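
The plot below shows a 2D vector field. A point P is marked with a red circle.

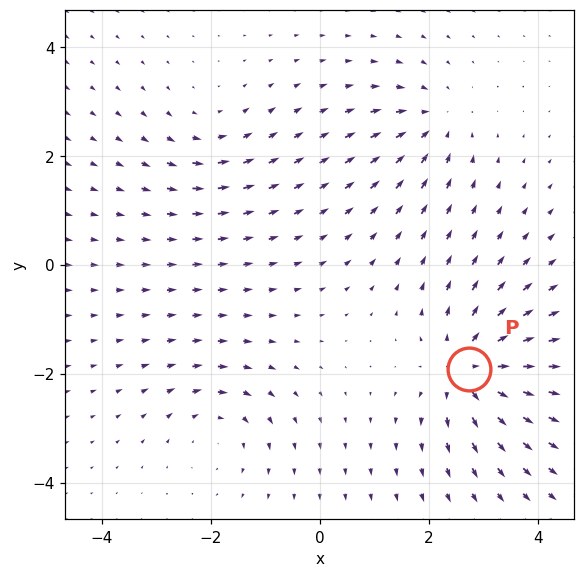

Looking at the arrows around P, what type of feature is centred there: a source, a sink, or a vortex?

source

At P (2.7, -1.9) the arrows spread outward. Divergence about +5, curl ≈0 — positive divergence with near-zero curl is a source.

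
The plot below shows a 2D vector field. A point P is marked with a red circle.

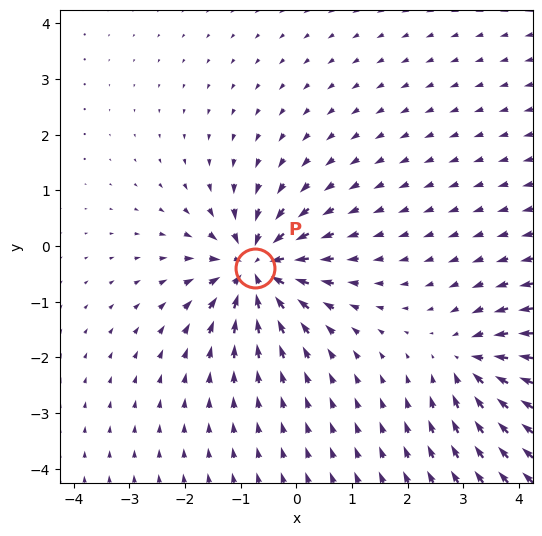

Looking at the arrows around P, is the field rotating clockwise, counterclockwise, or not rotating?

not rotating

Near P at (-0.7, -0.4) the arrows show no circulation. The curl there is ≈0.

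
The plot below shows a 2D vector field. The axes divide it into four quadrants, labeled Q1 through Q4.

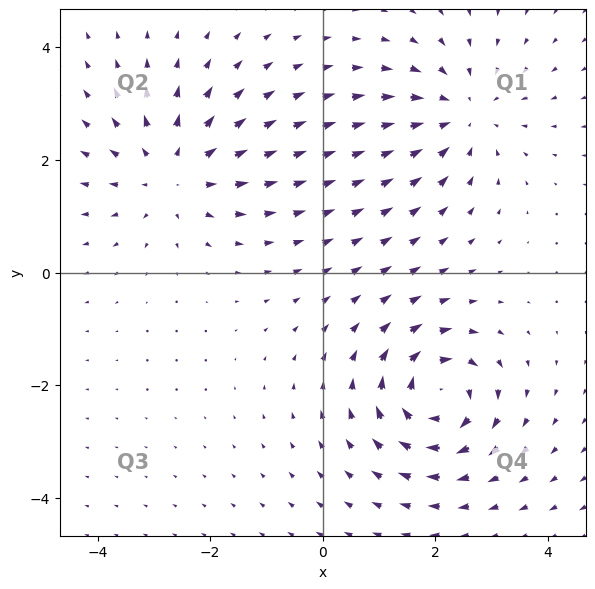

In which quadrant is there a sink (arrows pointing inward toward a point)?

The sink sits at approximately (2.5, 2.8), which lies in quadrant Q1. The divergence there is about -3, negative as expected for a sink.

Q1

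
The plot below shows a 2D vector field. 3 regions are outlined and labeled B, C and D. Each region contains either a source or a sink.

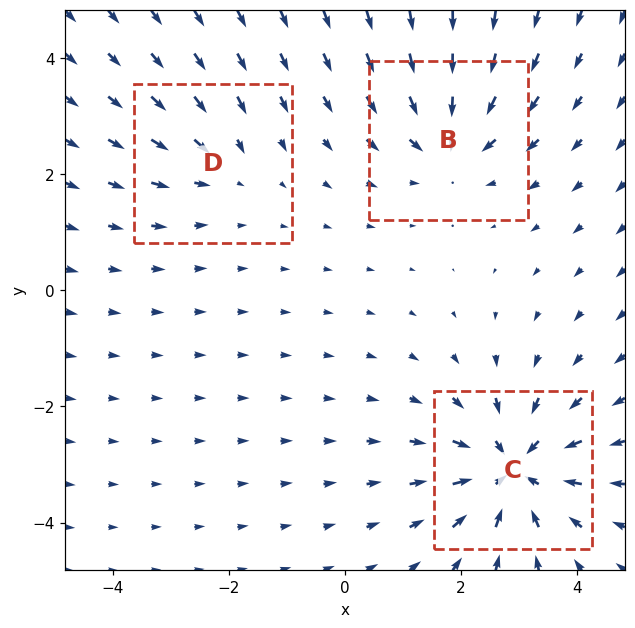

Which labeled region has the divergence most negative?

Divergence at each region's feature centre — B: about -4, C: about -5, D: about -2. Region C is most negative.

C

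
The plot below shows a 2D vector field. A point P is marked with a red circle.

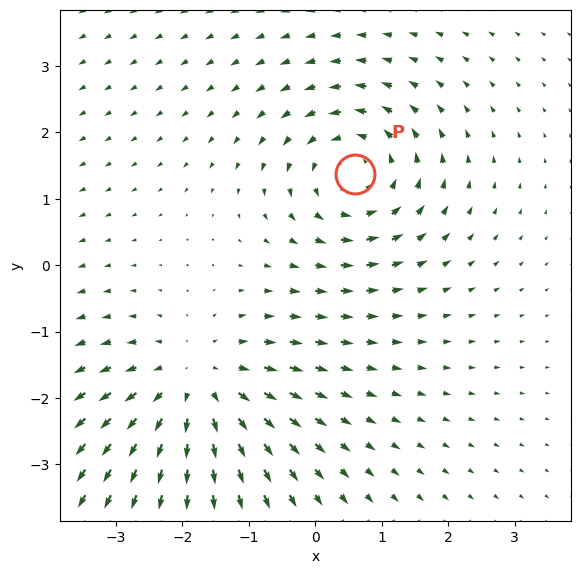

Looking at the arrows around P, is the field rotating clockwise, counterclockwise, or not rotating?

counterclockwise

Near P at (0.6, 1.4) the arrows circulate counterclockwise. The curl (z-component) there is about +4; positive curl means counterclockwise rotation.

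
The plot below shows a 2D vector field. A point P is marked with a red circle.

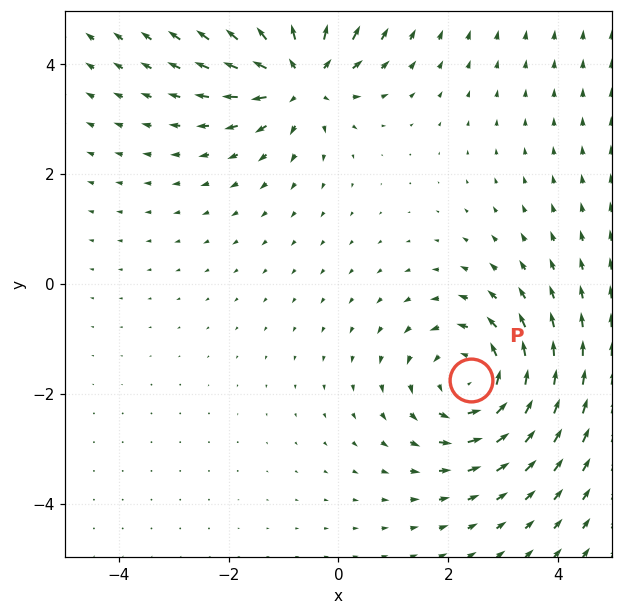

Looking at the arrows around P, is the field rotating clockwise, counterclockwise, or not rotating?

Near P at (2.4, -1.7) the arrows circulate counterclockwise. The curl (z-component) there is about +3; positive curl means counterclockwise rotation.

counterclockwise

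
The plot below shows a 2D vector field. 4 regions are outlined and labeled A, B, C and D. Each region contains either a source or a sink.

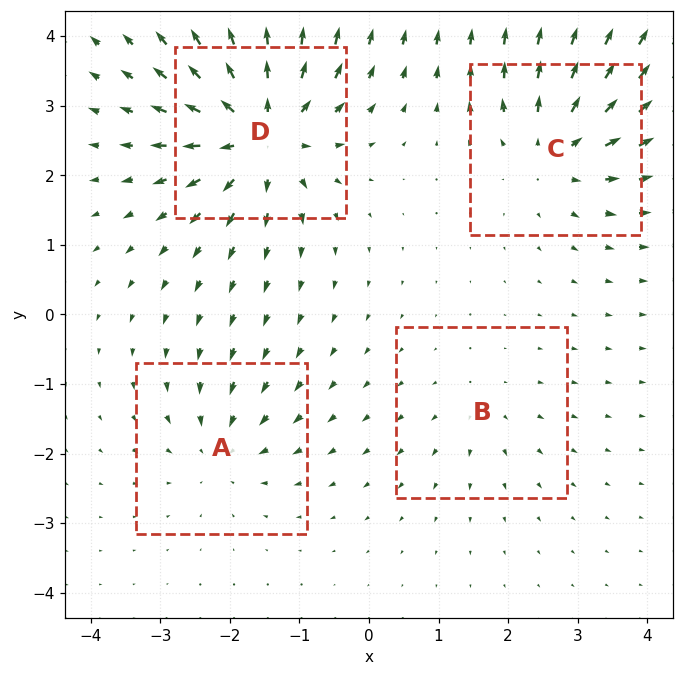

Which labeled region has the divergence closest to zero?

Divergence at each region's feature centre — A: about -4, B: about +3, C: about +6, D: about +9. Region B is closest to zero.

B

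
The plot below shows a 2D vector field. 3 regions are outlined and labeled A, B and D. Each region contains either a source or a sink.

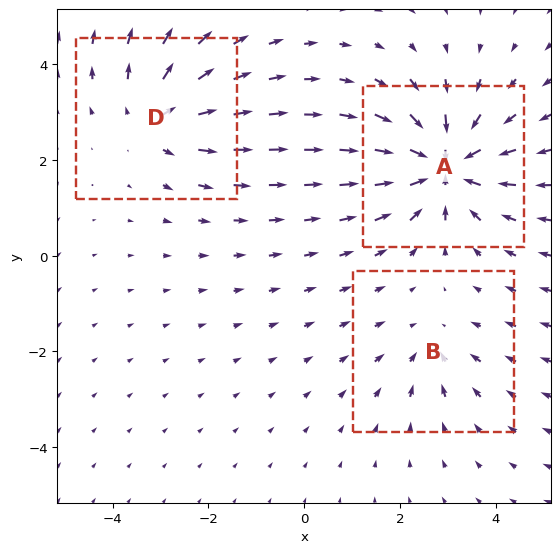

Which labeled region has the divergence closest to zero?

B

Divergence at each region's feature centre — A: about -5, B: about -2, D: about +3. Region B is closest to zero.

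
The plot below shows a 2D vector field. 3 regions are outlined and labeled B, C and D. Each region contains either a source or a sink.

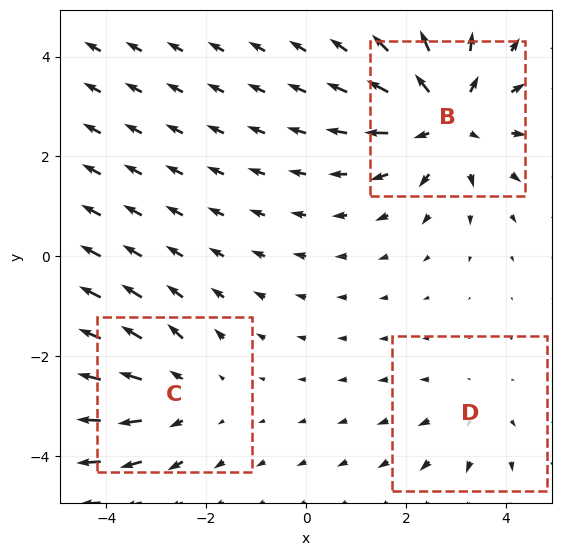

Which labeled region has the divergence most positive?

B

Divergence at each region's feature centre — B: about +4, C: about +3, D: about +2. Region B is most positive.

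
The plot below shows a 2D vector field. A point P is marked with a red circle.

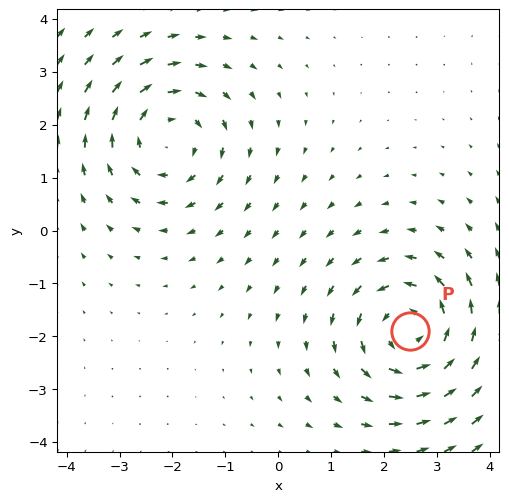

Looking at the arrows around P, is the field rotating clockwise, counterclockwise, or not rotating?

Near P at (2.5, -1.9) the arrows circulate counterclockwise. The curl (z-component) there is about +3; positive curl means counterclockwise rotation.

counterclockwise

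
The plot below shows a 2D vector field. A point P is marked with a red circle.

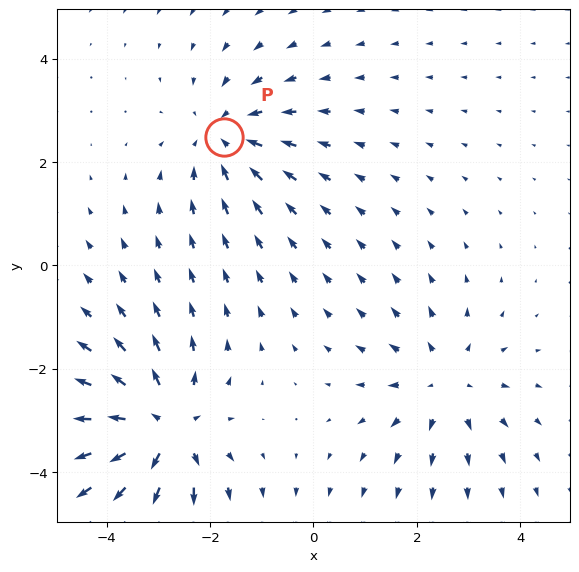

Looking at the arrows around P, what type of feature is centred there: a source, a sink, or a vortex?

sink

At P (-1.7, 2.5) the arrows converge inward. Divergence about -3, curl ≈0 — negative divergence with near-zero curl is a sink.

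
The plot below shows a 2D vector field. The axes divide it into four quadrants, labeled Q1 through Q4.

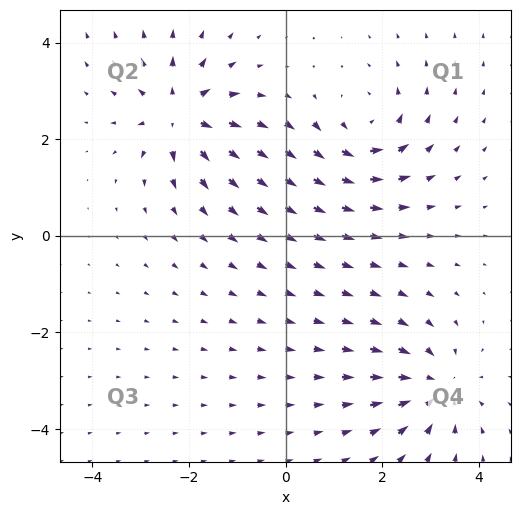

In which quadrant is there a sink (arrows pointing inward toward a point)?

The sink sits at approximately (3.1, -3.1), which lies in quadrant Q4. The divergence there is about -5, negative as expected for a sink.

Q4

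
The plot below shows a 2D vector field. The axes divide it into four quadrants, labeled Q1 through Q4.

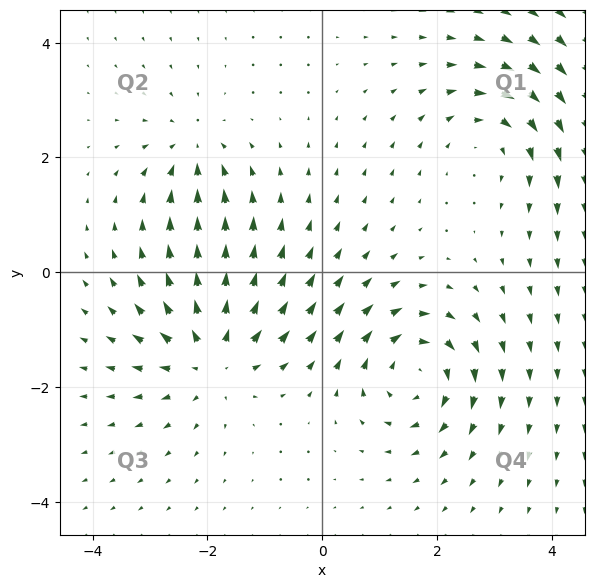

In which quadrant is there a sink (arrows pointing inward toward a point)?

The sink sits at approximately (-2.3, 2.1), which lies in quadrant Q2. The divergence there is about -4, negative as expected for a sink.

Q2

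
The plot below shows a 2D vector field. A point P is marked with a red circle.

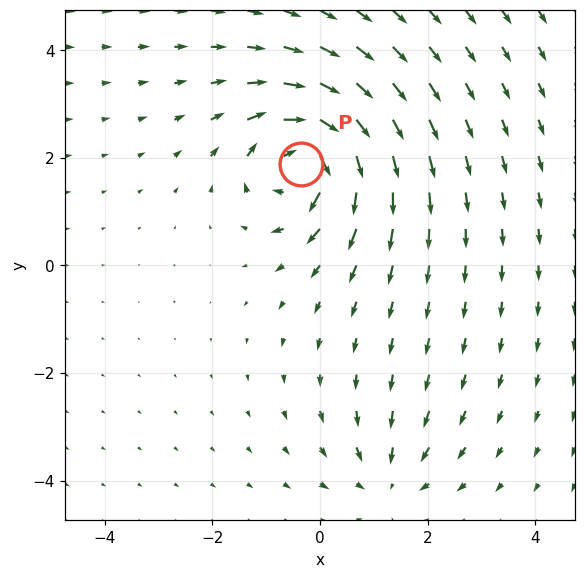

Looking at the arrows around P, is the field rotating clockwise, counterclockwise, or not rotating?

Near P at (-0.4, 1.9) the arrows circulate clockwise. The curl (z-component) there is about -7; negative curl means clockwise rotation.

clockwise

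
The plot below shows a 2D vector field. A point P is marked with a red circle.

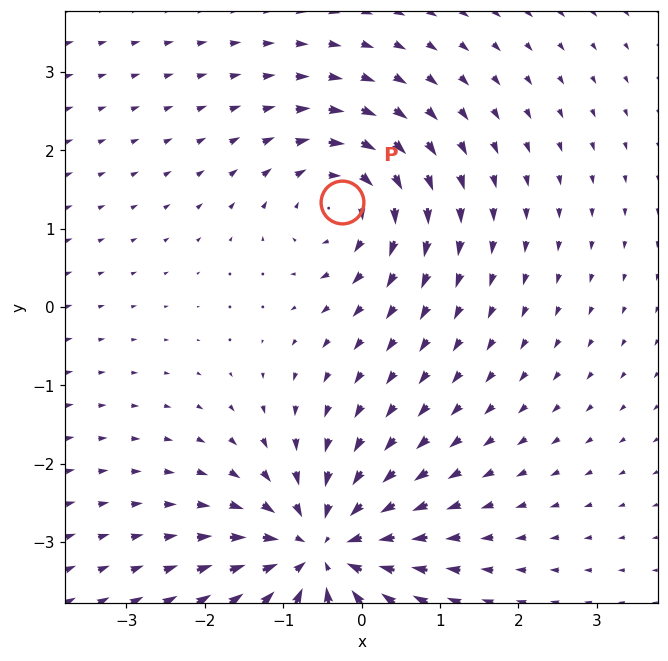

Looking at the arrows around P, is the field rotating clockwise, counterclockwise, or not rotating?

clockwise

Near P at (-0.2, 1.3) the arrows circulate clockwise. The curl (z-component) there is about -4; negative curl means clockwise rotation.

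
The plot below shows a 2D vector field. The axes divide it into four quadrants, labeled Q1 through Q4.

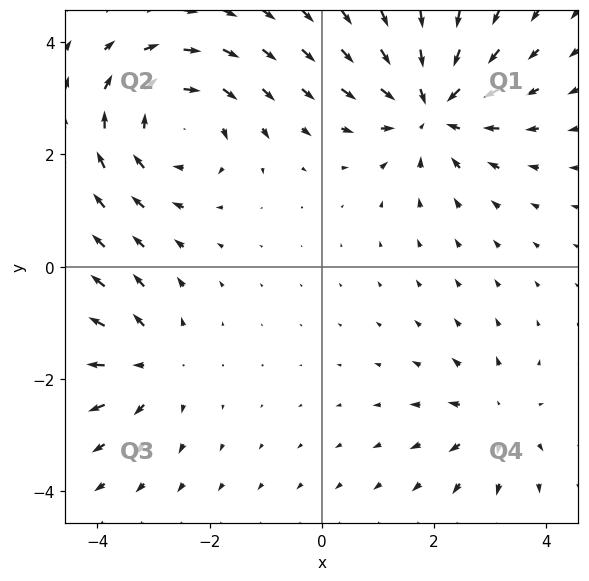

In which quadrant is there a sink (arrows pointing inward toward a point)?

Q1

The sink sits at approximately (1.9, 2.8), which lies in quadrant Q1. The divergence there is about -5, negative as expected for a sink.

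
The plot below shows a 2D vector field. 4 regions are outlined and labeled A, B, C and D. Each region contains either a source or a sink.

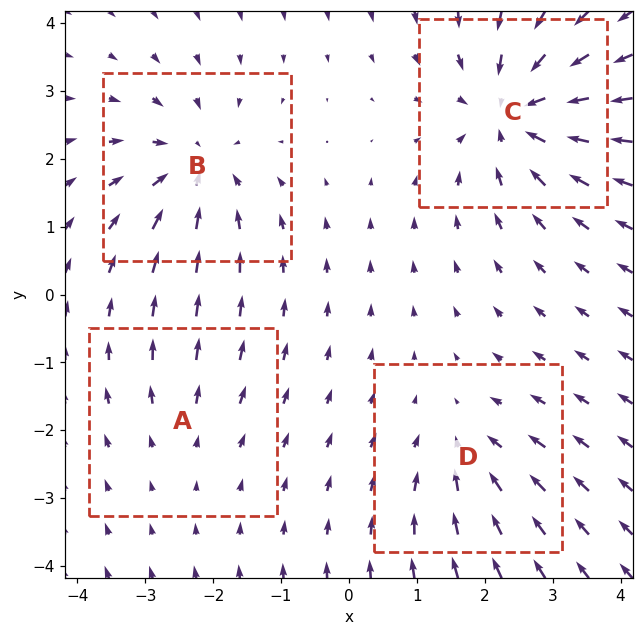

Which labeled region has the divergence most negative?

Divergence at each region's feature centre — A: about +2, B: about -5, C: about -7, D: about -3. Region C is most negative.

C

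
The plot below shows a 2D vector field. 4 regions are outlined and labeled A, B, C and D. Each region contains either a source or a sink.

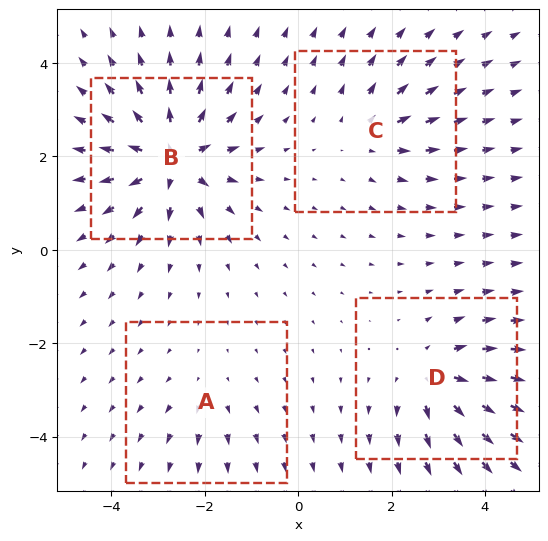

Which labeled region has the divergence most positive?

B

Divergence at each region's feature centre — A: about +2, B: about +9, C: about +4, D: about +6. Region B is most positive.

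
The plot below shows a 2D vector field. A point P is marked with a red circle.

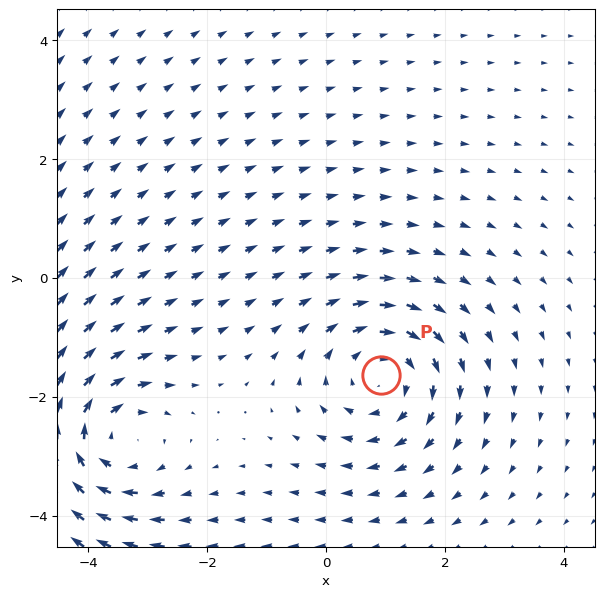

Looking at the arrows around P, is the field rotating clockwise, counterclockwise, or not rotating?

clockwise

Near P at (0.9, -1.6) the arrows circulate clockwise. The curl (z-component) there is about -4; negative curl means clockwise rotation.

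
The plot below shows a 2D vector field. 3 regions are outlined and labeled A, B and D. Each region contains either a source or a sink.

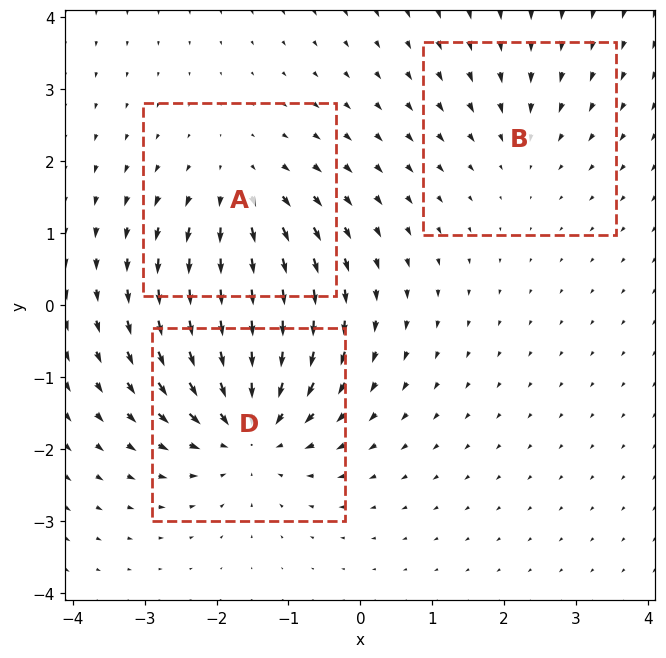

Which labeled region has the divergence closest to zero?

Divergence at each region's feature centre — A: about +3, B: about -2, D: about -5. Region B is closest to zero.

B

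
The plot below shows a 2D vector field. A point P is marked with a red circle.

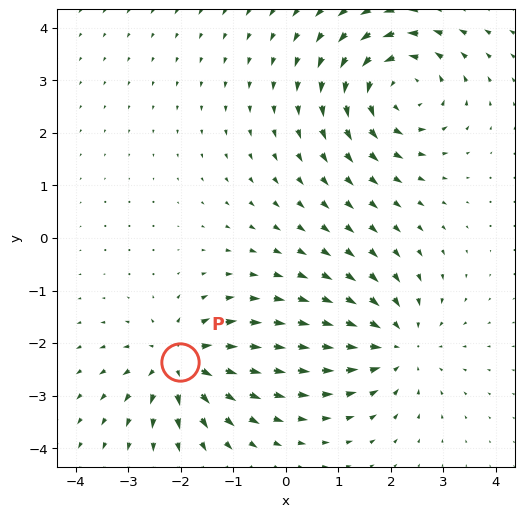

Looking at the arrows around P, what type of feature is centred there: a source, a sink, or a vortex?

source

At P (-2.0, -2.4) the arrows spread outward. Divergence about +5, curl ≈0 — positive divergence with near-zero curl is a source.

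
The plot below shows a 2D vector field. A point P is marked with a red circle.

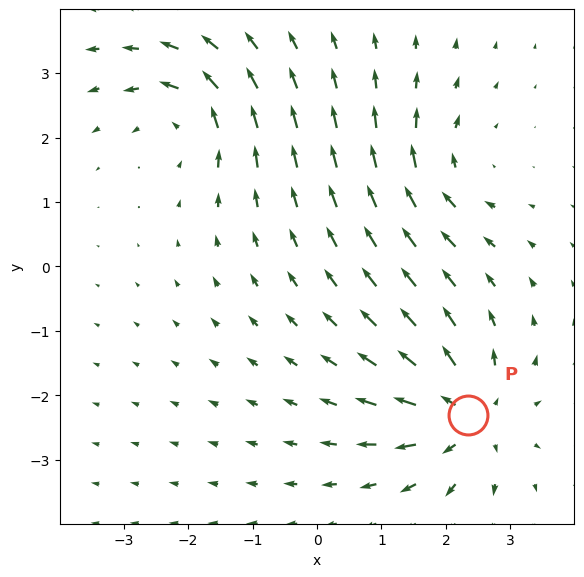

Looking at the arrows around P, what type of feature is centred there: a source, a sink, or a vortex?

At P (2.3, -2.3) the arrows spread outward. Divergence about +5, curl ≈0 — positive divergence with near-zero curl is a source.

source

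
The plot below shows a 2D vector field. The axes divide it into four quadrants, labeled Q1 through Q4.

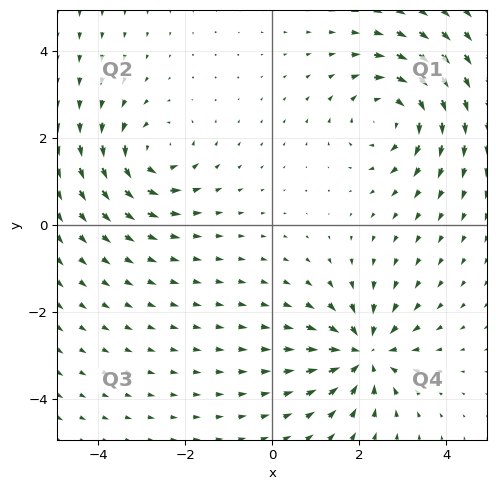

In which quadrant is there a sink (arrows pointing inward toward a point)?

Q4

The sink sits at approximately (2.1, -3.0), which lies in quadrant Q4. The divergence there is about -6, negative as expected for a sink.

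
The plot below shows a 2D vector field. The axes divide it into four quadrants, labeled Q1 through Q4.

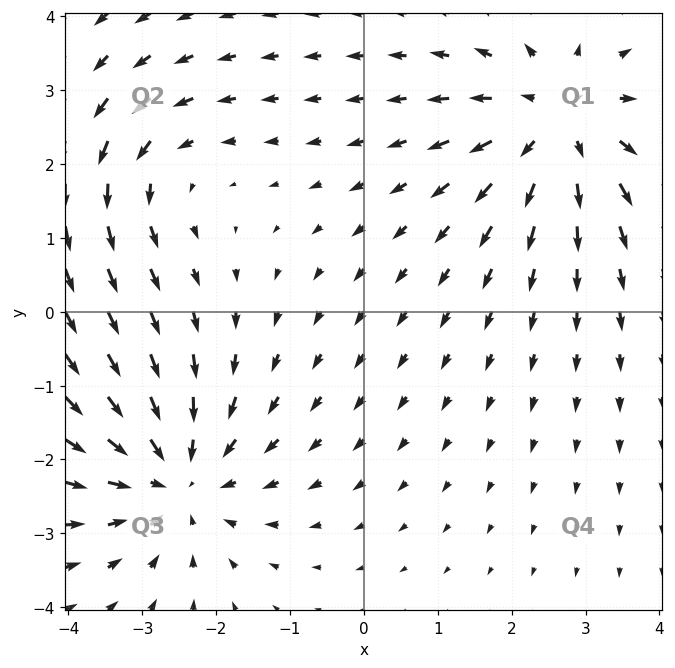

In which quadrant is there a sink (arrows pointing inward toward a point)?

The sink sits at approximately (-2.5, -2.3), which lies in quadrant Q3. The divergence there is about -4, negative as expected for a sink.

Q3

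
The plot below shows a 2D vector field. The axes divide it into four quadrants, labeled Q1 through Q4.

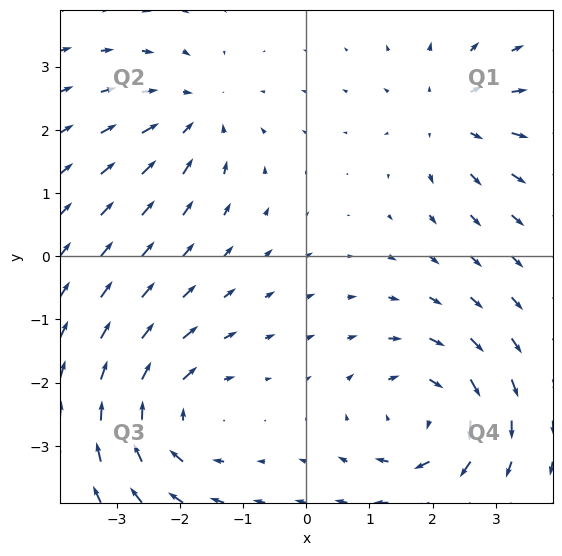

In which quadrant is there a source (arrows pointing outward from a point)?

Q1

The source sits at approximately (2.3, 2.2), which lies in quadrant Q1. The divergence there is about +4, positive as expected for a source.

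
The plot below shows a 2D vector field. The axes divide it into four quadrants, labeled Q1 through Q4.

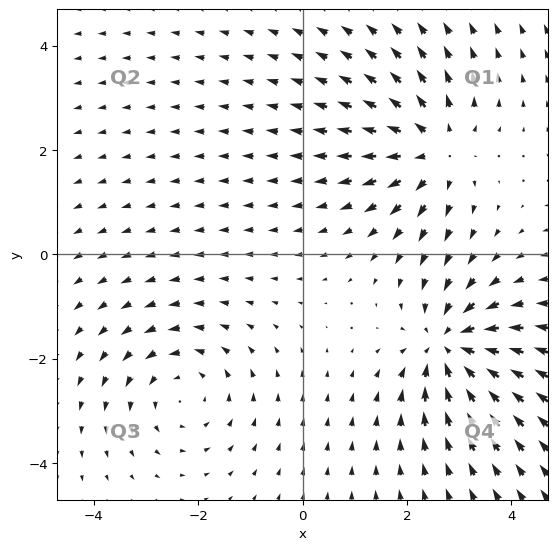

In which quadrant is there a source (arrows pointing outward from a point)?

The source sits at approximately (2.5, 2.0), which lies in quadrant Q1. The divergence there is about +5, positive as expected for a source.

Q1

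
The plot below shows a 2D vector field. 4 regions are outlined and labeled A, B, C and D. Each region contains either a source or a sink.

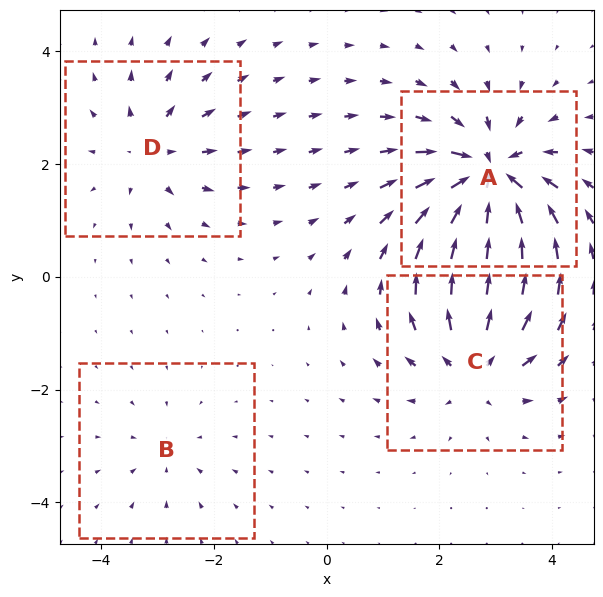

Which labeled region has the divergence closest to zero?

Divergence at each region's feature centre — A: about -9, B: about -2, C: about +6, D: about +4. Region B is closest to zero.

B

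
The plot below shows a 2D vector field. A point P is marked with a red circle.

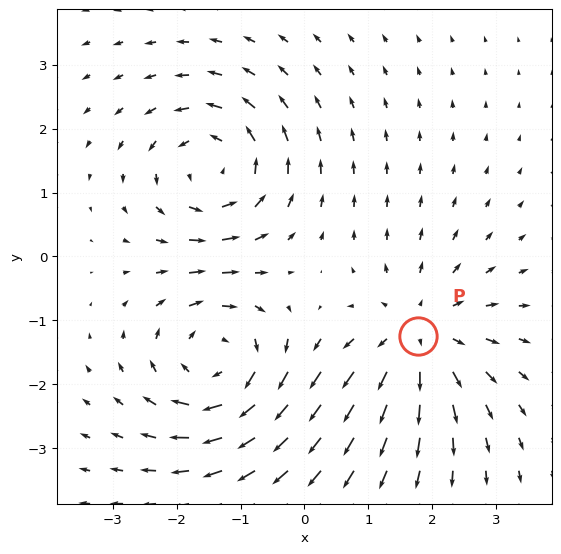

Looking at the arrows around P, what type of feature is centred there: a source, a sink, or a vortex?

source

At P (1.8, -1.2) the arrows spread outward. Divergence about +4, curl ≈0 — positive divergence with near-zero curl is a source.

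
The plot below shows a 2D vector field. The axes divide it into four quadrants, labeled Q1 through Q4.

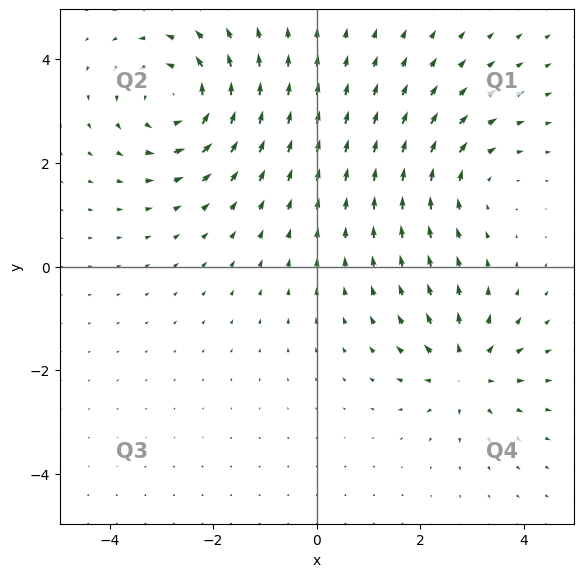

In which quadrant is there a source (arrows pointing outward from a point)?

Q4

The source sits at approximately (2.9, -2.0), which lies in quadrant Q4. The divergence there is about +4, positive as expected for a source.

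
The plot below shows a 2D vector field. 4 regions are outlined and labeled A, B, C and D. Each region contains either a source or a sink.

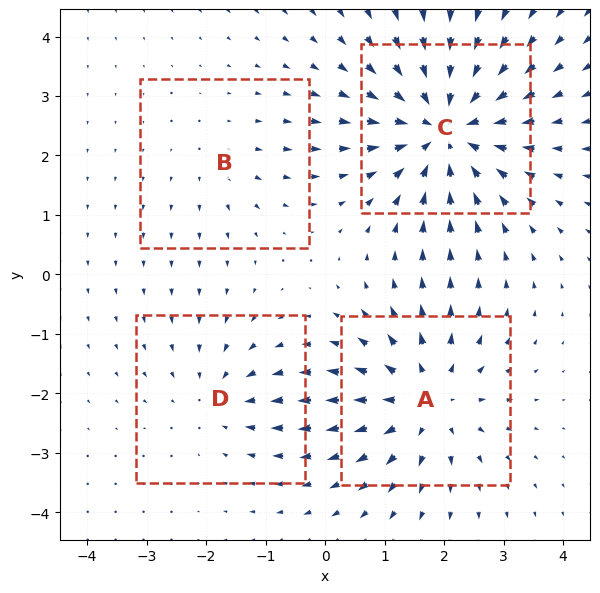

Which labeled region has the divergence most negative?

Divergence at each region's feature centre — A: about +5, B: about +2, C: about -7, D: about -3. Region C is most negative.

C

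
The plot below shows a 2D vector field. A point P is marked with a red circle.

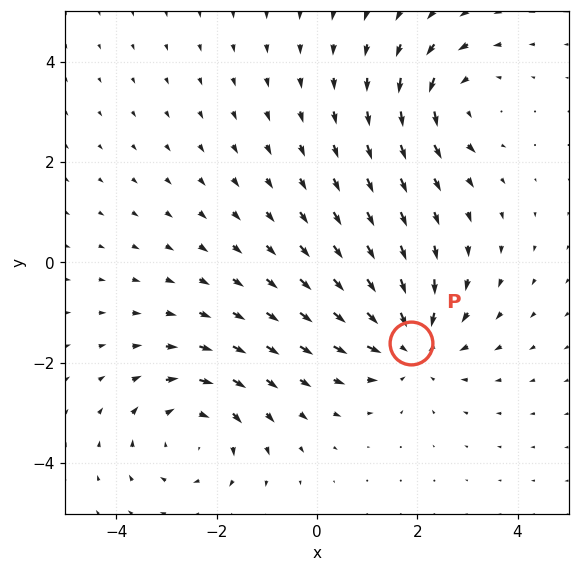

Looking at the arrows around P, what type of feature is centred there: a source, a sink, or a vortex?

At P (1.9, -1.6) the arrows converge inward. Divergence about -4, curl ≈0 — negative divergence with near-zero curl is a sink.

sink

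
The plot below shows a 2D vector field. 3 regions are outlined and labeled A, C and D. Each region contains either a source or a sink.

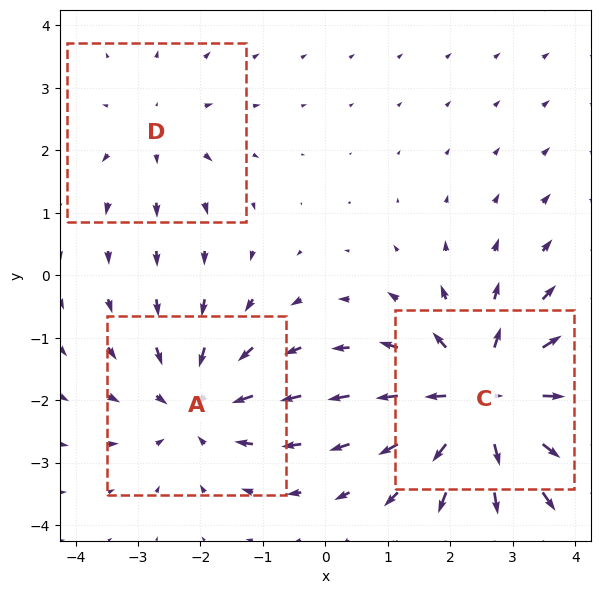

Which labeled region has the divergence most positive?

Divergence at each region's feature centre — A: about -3, C: about +4, D: about +2. Region C is most positive.

C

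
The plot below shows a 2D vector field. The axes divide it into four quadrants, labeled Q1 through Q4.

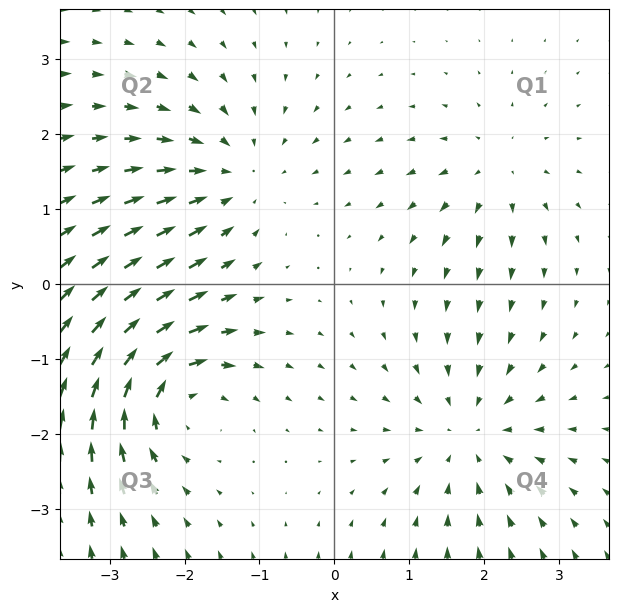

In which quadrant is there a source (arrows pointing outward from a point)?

Q1

The source sits at approximately (2.2, 1.5), which lies in quadrant Q1. The divergence there is about +3, positive as expected for a source.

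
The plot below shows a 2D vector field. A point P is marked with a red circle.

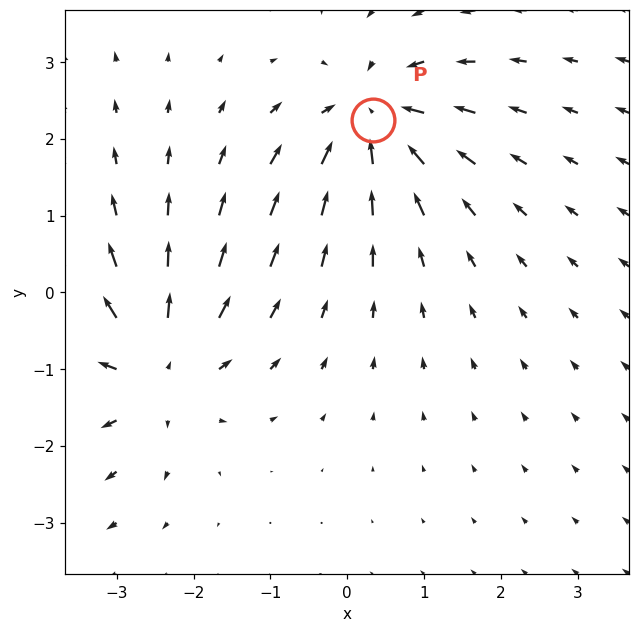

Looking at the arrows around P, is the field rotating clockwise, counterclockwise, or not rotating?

not rotating

Near P at (0.3, 2.2) the arrows show no circulation. The curl there is ≈0.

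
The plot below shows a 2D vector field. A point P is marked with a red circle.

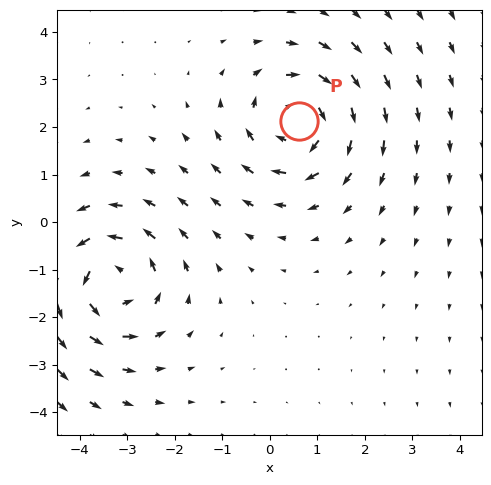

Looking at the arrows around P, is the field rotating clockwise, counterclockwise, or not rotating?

Near P at (0.6, 2.1) the arrows circulate clockwise. The curl (z-component) there is about -4; negative curl means clockwise rotation.

clockwise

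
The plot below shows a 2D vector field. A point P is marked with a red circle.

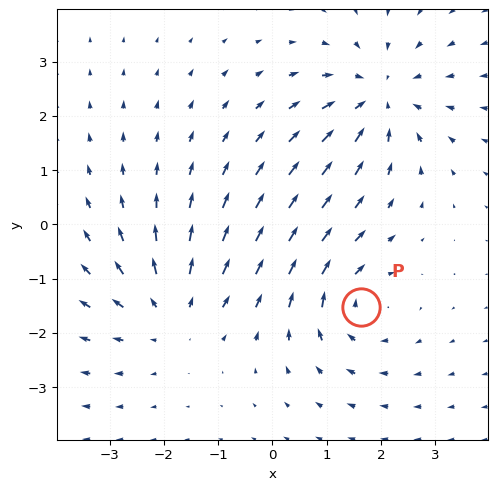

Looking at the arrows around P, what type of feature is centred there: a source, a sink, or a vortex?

At P (1.6, -1.5) the arrows circulate clockwise. Divergence ≈0, curl about -4 — near-zero divergence with nonzero curl is a vortex.

vortex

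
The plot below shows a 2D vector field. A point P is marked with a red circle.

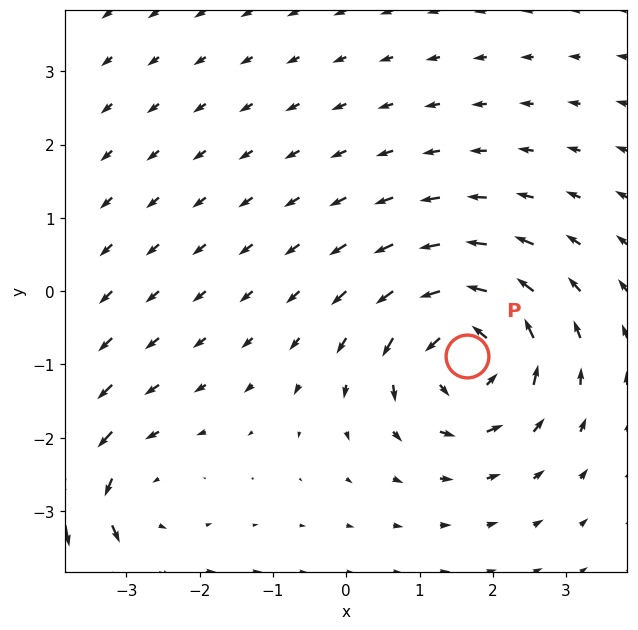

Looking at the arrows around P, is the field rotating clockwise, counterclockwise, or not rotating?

Near P at (1.6, -0.9) the arrows circulate counterclockwise. The curl (z-component) there is about +5; positive curl means counterclockwise rotation.

counterclockwise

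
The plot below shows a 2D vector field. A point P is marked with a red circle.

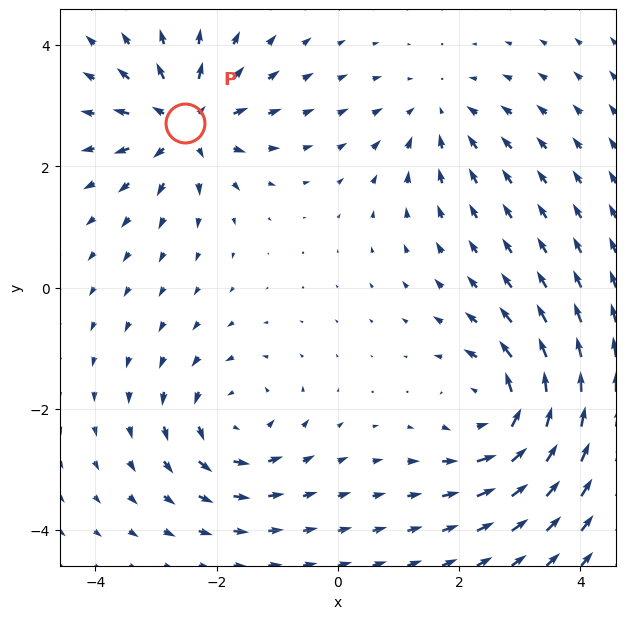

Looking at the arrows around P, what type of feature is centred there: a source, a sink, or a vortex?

source

At P (-2.5, 2.7) the arrows spread outward. Divergence about +6, curl ≈0 — positive divergence with near-zero curl is a source.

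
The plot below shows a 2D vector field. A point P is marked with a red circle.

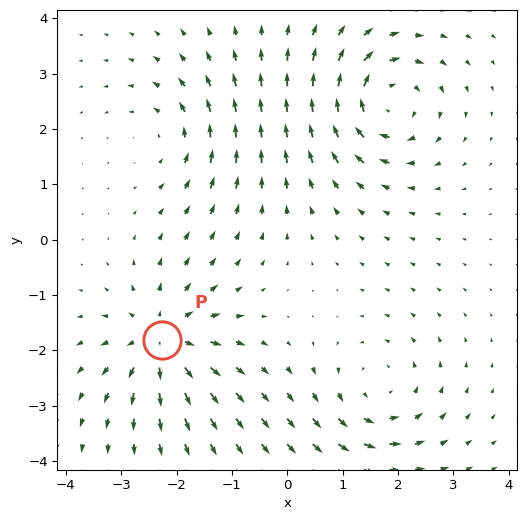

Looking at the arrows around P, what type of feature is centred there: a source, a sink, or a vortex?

source

At P (-2.3, -1.8) the arrows spread outward. Divergence about +6, curl ≈0 — positive divergence with near-zero curl is a source.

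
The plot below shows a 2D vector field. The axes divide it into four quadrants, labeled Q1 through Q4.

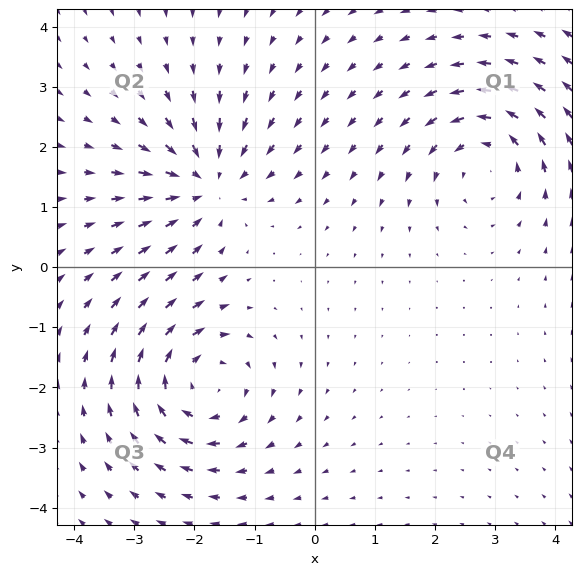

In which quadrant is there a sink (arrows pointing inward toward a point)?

Q2

The sink sits at approximately (-1.8, 1.4), which lies in quadrant Q2. The divergence there is about -4, negative as expected for a sink.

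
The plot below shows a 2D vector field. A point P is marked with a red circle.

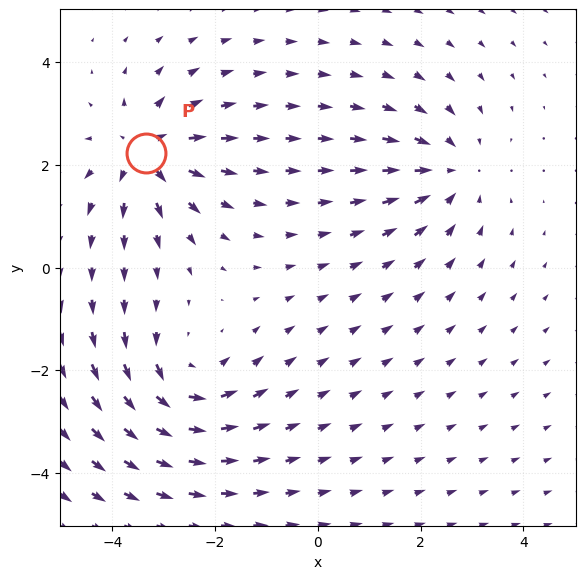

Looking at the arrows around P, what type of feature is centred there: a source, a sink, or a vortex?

source

At P (-3.4, 2.2) the arrows spread outward. Divergence about +5, curl ≈0 — positive divergence with near-zero curl is a source.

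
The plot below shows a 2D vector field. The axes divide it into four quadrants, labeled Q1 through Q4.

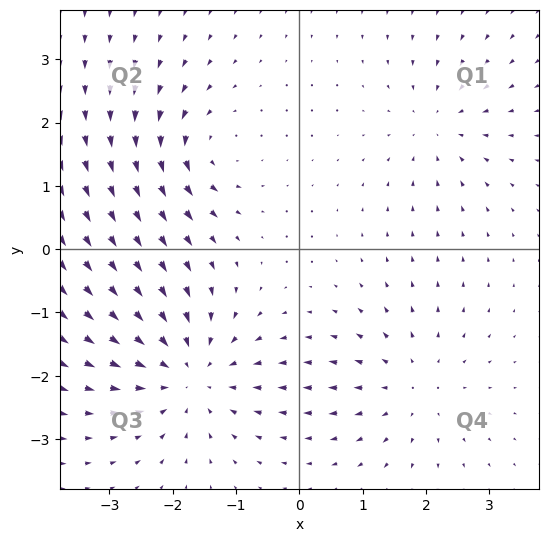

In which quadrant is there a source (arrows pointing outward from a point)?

Q4

The source sits at approximately (1.8, -2.2), which lies in quadrant Q4. The divergence there is about +3, positive as expected for a source.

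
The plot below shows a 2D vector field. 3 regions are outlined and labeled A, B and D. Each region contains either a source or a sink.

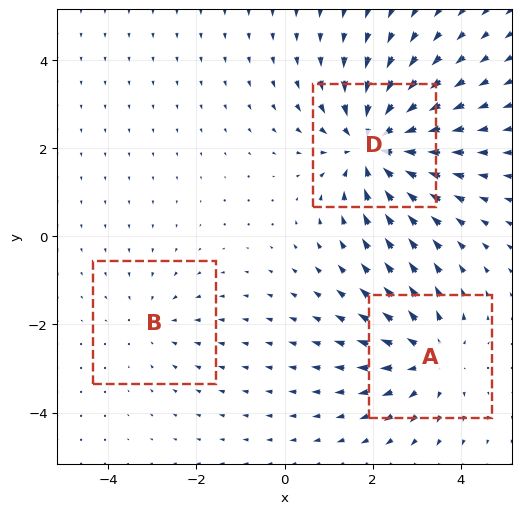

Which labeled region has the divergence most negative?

Divergence at each region's feature centre — A: about +3, B: about -2, D: about -4. Region D is most negative.

D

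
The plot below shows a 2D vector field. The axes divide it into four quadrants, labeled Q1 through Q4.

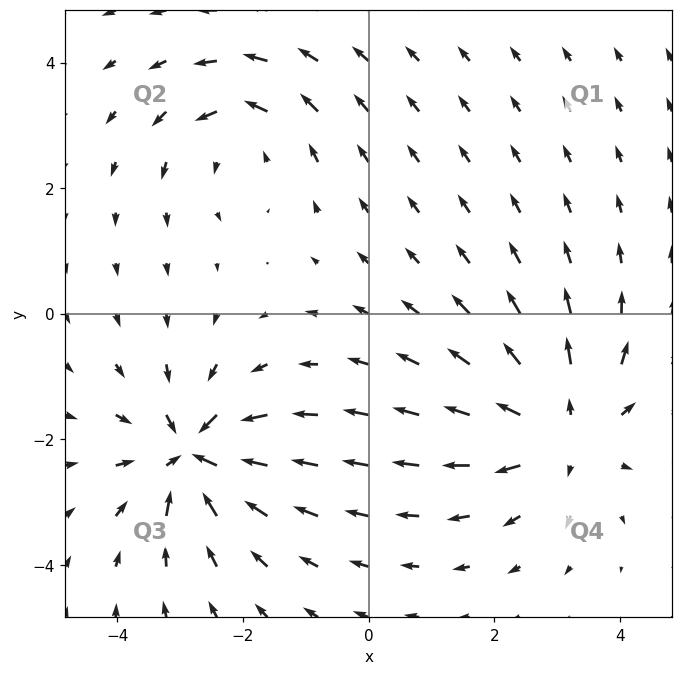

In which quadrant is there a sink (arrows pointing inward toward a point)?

The sink sits at approximately (-2.8, -2.2), which lies in quadrant Q3. The divergence there is about -5, negative as expected for a sink.

Q3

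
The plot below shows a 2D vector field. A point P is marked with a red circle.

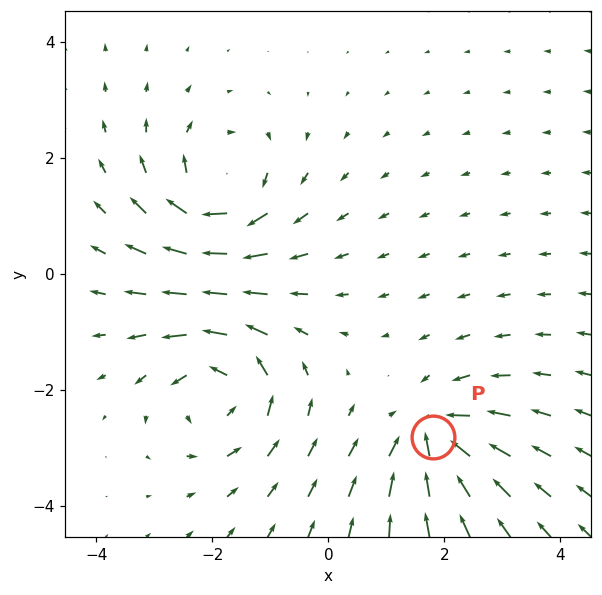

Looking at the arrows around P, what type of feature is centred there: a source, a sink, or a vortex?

At P (1.8, -2.8) the arrows converge inward. Divergence about -6, curl ≈0 — negative divergence with near-zero curl is a sink.

sink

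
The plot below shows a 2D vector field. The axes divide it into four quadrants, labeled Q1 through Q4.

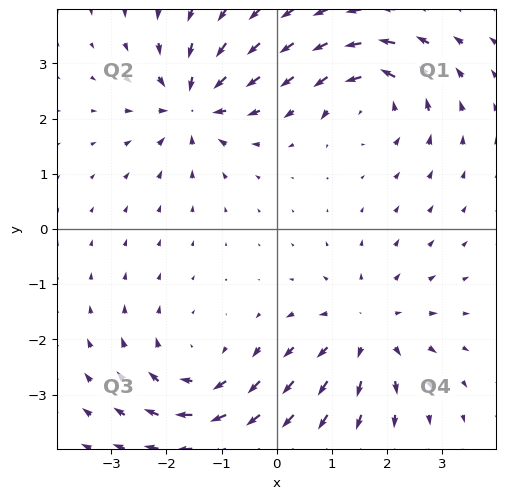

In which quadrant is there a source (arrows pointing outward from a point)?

The source sits at approximately (1.6, -1.8), which lies in quadrant Q4. The divergence there is about +4, positive as expected for a source.

Q4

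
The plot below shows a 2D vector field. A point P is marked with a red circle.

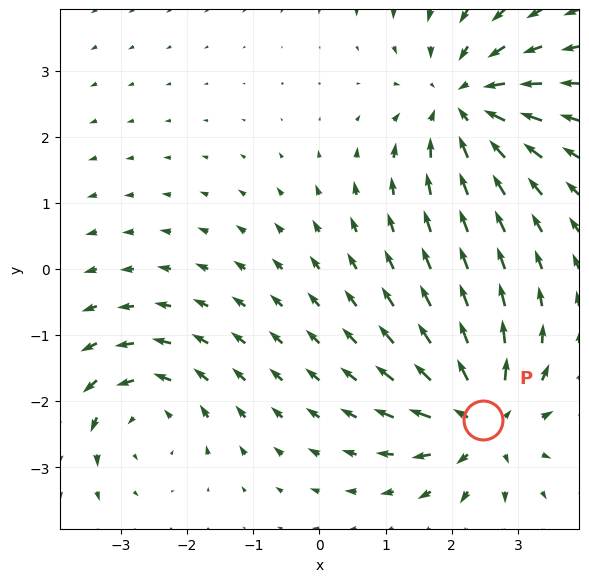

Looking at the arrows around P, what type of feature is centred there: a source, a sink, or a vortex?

source

At P (2.5, -2.3) the arrows spread outward. Divergence about +6, curl ≈0 — positive divergence with near-zero curl is a source.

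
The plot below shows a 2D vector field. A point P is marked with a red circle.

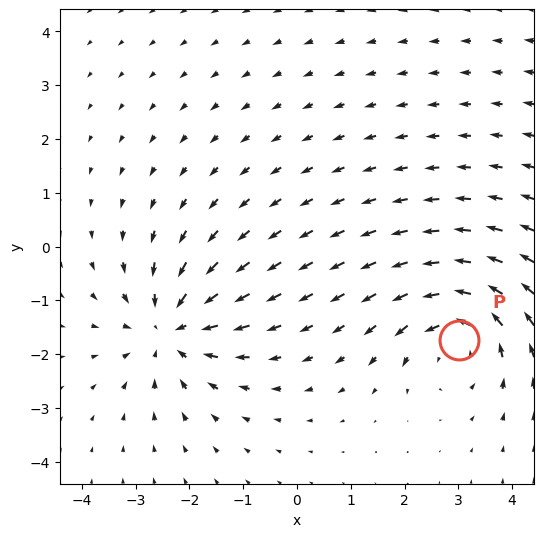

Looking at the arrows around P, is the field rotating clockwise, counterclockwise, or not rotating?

counterclockwise

Near P at (3.0, -1.7) the arrows circulate counterclockwise. The curl (z-component) there is about +4; positive curl means counterclockwise rotation.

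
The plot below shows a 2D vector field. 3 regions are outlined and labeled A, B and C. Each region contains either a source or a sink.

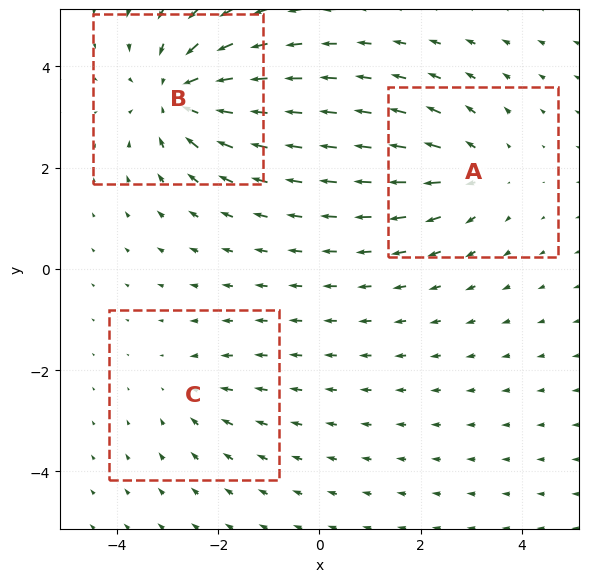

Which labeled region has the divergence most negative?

Divergence at each region's feature centre — A: about +3, B: about -5, C: about -2. Region B is most negative.

B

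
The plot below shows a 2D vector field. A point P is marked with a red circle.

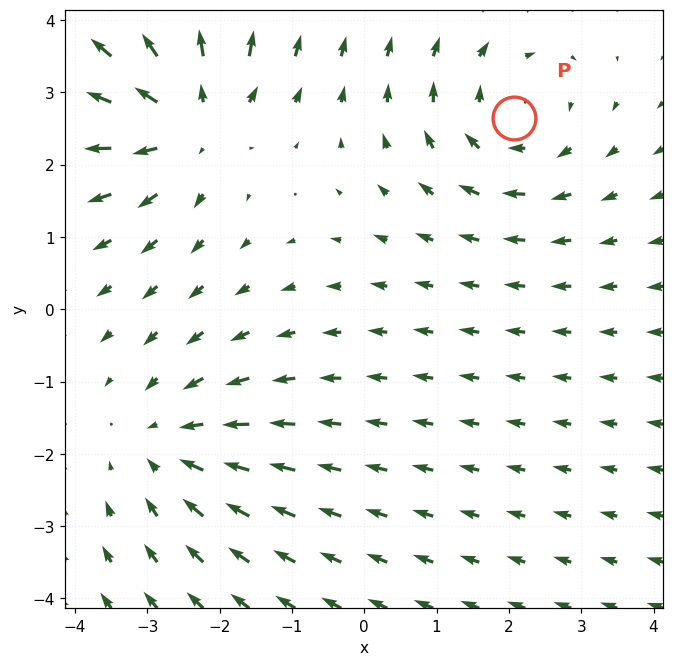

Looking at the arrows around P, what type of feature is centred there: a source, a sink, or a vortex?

At P (2.1, 2.6) the arrows circulate clockwise. Divergence ≈0, curl about -3 — near-zero divergence with nonzero curl is a vortex.

vortex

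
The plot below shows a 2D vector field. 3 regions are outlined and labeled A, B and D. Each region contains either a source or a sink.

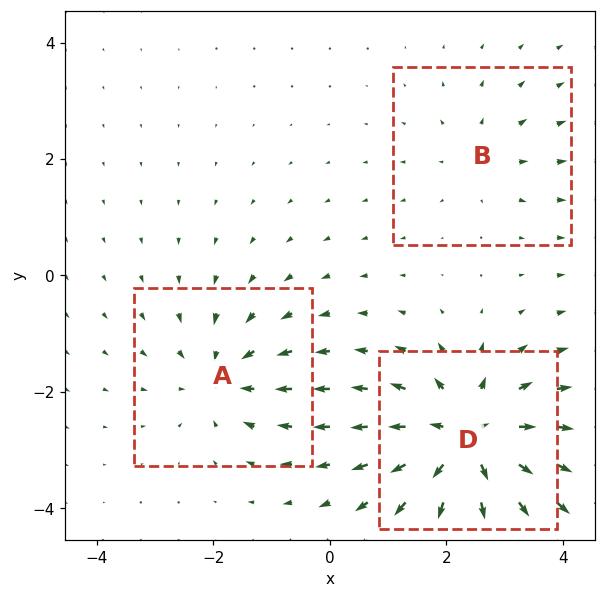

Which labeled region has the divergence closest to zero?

B

Divergence at each region's feature centre — A: about -3, B: about +2, D: about +5. Region B is closest to zero.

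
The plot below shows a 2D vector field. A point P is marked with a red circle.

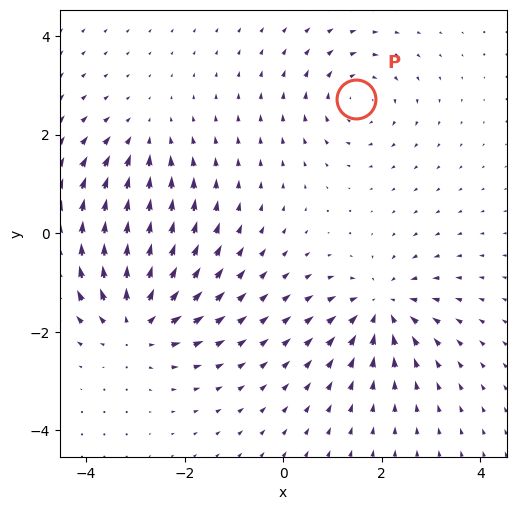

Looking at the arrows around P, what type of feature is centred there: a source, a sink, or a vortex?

vortex

At P (1.5, 2.7) the arrows circulate clockwise. Divergence ≈0, curl about -4 — near-zero divergence with nonzero curl is a vortex.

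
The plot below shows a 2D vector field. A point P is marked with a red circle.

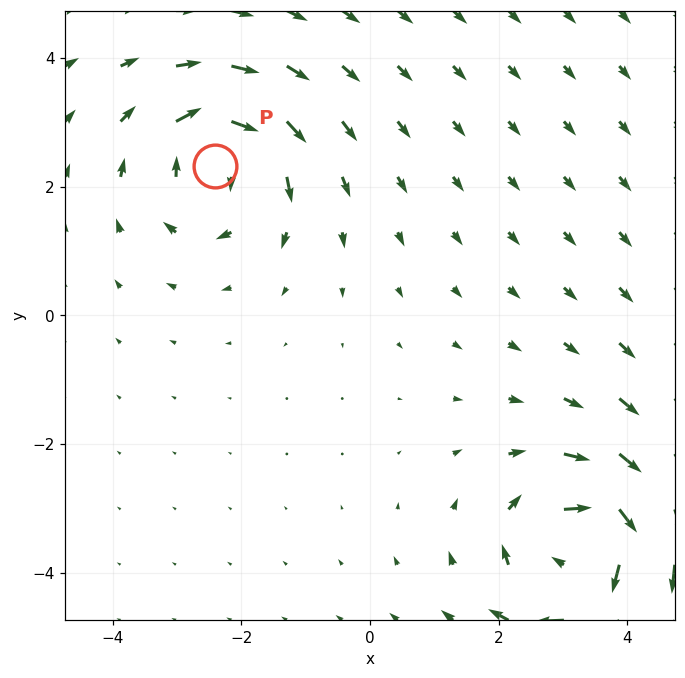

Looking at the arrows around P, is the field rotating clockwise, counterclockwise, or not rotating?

clockwise

Near P at (-2.4, 2.3) the arrows circulate clockwise. The curl (z-component) there is about -3; negative curl means clockwise rotation.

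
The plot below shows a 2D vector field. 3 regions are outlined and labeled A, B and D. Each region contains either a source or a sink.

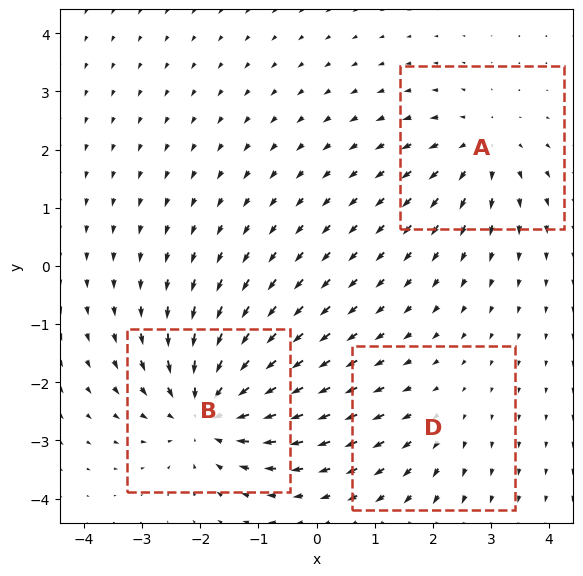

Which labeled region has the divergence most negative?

Divergence at each region's feature centre — A: about +3, B: about -5, D: about +2. Region B is most negative.

B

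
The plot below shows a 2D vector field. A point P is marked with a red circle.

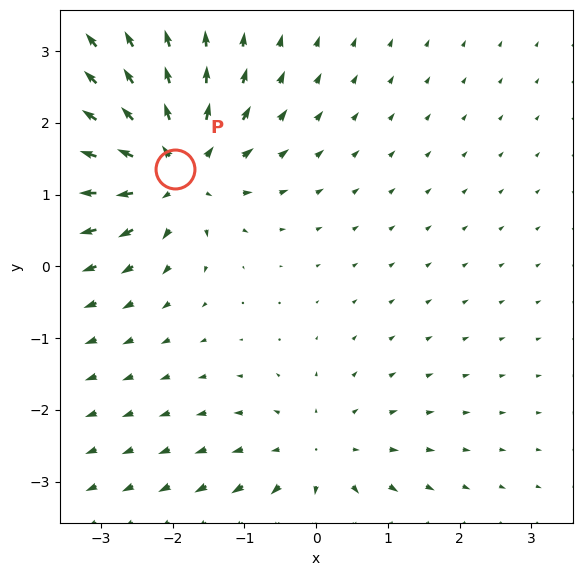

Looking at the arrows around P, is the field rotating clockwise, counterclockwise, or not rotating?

not rotating

Near P at (-2.0, 1.4) the arrows show no circulation. The curl there is ≈0.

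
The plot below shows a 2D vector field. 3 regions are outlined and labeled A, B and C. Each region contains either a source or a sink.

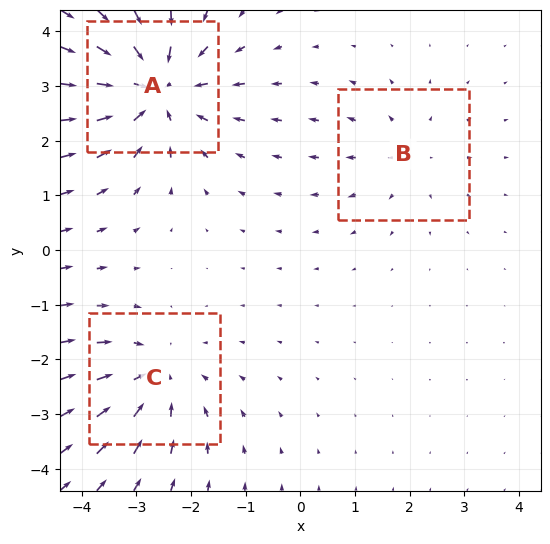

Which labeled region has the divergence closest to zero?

Divergence at each region's feature centre — A: about -4, B: about +2, C: about -3. Region B is closest to zero.

B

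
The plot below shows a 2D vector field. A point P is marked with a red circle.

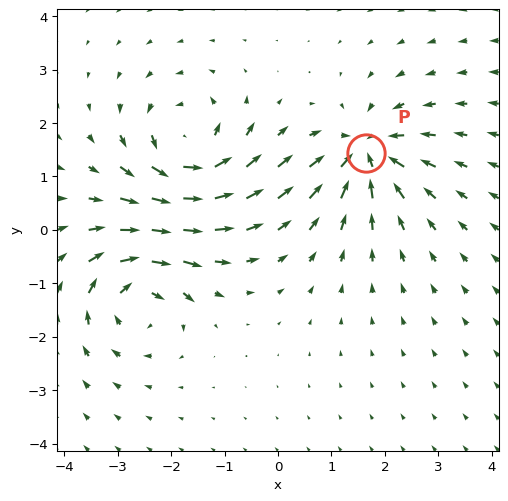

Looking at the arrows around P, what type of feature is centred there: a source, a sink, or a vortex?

sink

At P (1.6, 1.4) the arrows converge inward. Divergence about -5, curl ≈0 — negative divergence with near-zero curl is a sink.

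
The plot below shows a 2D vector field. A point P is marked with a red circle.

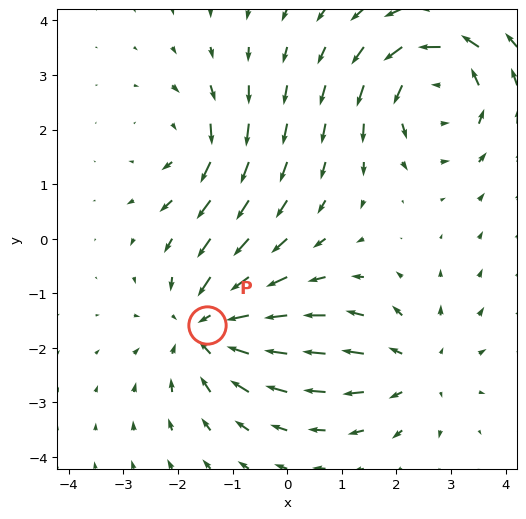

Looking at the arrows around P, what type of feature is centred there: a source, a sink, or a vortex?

sink

At P (-1.5, -1.6) the arrows converge inward. Divergence about -4, curl ≈0 — negative divergence with near-zero curl is a sink.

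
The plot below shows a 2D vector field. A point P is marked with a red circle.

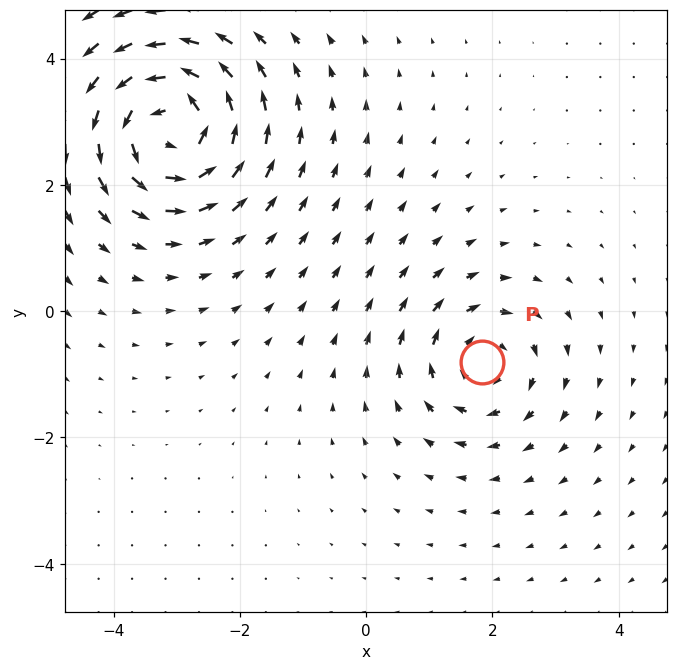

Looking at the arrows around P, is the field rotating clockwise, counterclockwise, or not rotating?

clockwise

Near P at (1.8, -0.8) the arrows circulate clockwise. The curl (z-component) there is about -4; negative curl means clockwise rotation.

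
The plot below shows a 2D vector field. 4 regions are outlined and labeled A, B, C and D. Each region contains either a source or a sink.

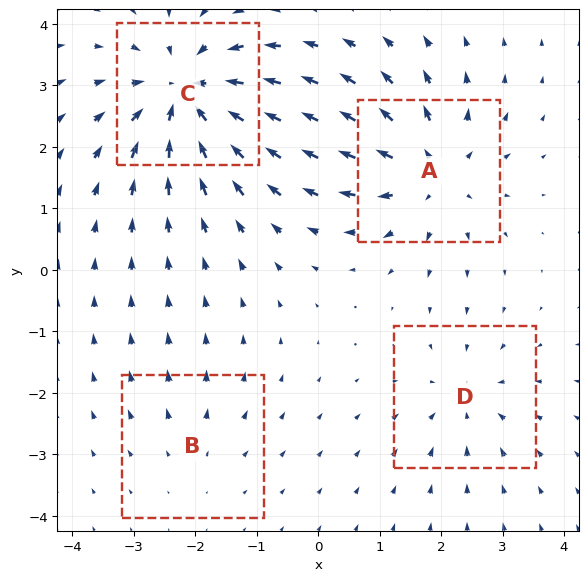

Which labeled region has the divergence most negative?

Divergence at each region's feature centre — A: about +5, B: about +2, C: about -7, D: about -3. Region C is most negative.

C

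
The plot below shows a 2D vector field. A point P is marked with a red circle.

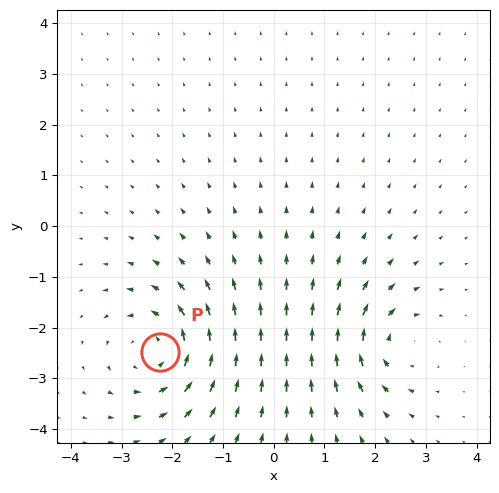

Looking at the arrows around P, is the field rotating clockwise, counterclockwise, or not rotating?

counterclockwise

Near P at (-2.3, -2.5) the arrows circulate counterclockwise. The curl (z-component) there is about +5; positive curl means counterclockwise rotation.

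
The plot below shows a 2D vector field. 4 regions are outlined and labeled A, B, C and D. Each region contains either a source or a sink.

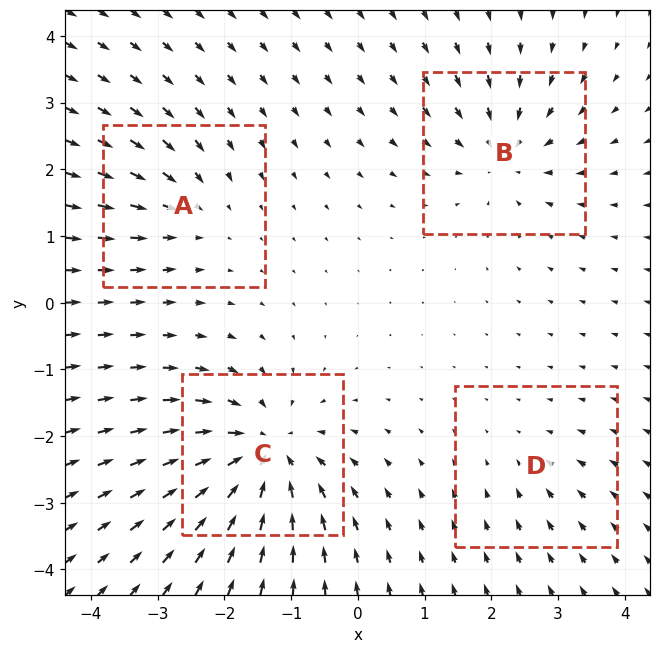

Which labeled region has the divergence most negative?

Divergence at each region's feature centre — A: about -4, B: about -5, C: about -8, D: about -2. Region C is most negative.

C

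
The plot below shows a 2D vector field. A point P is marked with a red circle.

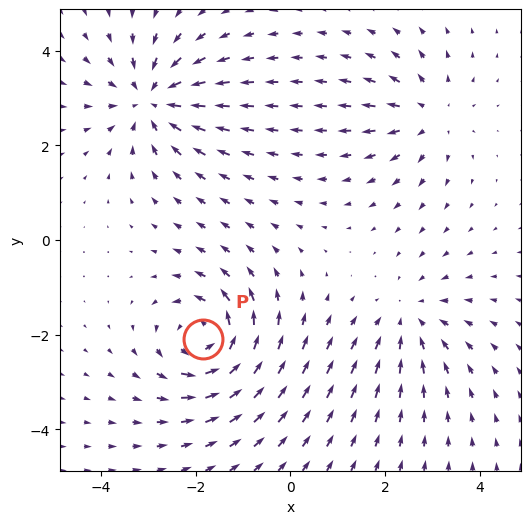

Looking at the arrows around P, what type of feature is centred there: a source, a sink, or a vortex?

vortex

At P (-1.8, -2.1) the arrows circulate counterclockwise. Divergence ≈0, curl about +6 — near-zero divergence with nonzero curl is a vortex.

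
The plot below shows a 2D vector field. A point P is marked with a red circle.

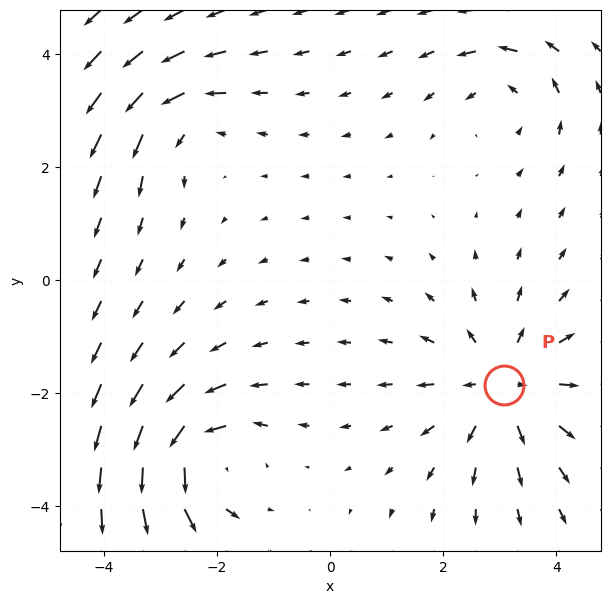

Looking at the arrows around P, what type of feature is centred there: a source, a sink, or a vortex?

source

At P (3.1, -1.9) the arrows spread outward. Divergence about +4, curl ≈0 — positive divergence with near-zero curl is a source.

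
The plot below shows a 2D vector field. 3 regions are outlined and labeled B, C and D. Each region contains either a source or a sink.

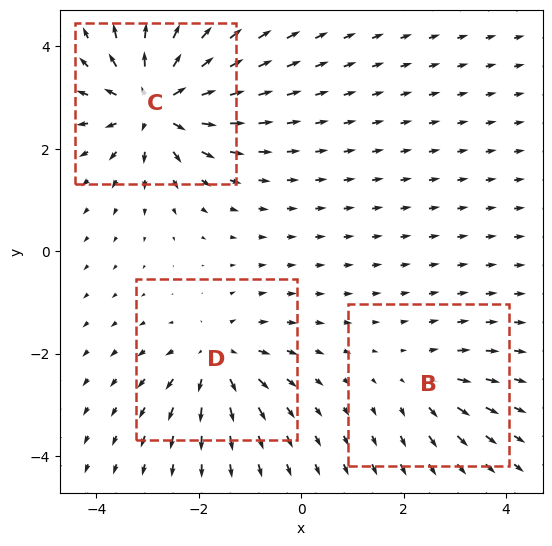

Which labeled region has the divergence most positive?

C

Divergence at each region's feature centre — B: about +2, C: about +6, D: about +4. Region C is most positive.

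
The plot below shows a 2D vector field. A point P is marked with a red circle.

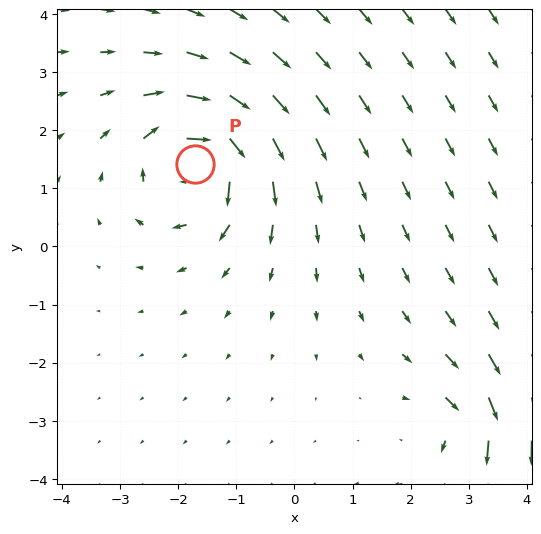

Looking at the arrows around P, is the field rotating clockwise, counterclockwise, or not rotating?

clockwise

Near P at (-1.7, 1.4) the arrows circulate clockwise. The curl (z-component) there is about -5; negative curl means clockwise rotation.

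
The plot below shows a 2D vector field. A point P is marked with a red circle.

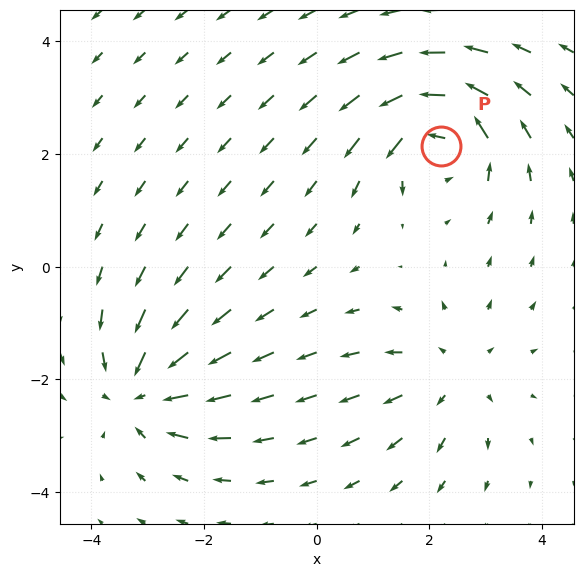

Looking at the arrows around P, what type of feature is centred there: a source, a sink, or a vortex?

vortex

At P (2.2, 2.1) the arrows circulate counterclockwise. Divergence ≈0, curl about +7 — near-zero divergence with nonzero curl is a vortex.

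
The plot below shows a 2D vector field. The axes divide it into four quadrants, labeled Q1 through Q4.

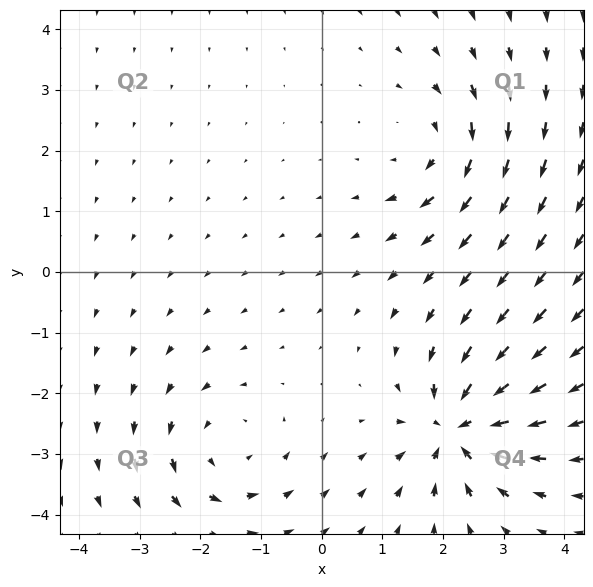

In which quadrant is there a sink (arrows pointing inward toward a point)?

Q4

The sink sits at approximately (2.3, -2.6), which lies in quadrant Q4. The divergence there is about -6, negative as expected for a sink.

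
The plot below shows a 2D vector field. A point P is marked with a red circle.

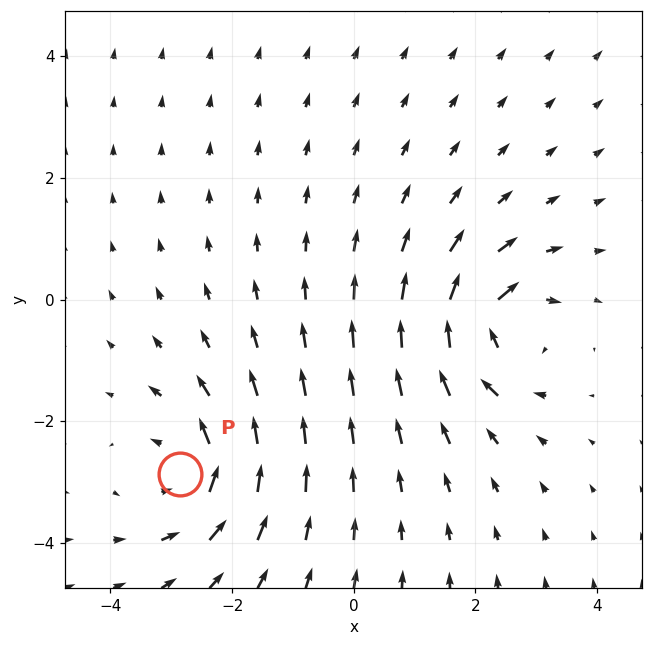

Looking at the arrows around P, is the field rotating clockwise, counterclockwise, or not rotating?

counterclockwise

Near P at (-2.9, -2.9) the arrows circulate counterclockwise. The curl (z-component) there is about +3; positive curl means counterclockwise rotation.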